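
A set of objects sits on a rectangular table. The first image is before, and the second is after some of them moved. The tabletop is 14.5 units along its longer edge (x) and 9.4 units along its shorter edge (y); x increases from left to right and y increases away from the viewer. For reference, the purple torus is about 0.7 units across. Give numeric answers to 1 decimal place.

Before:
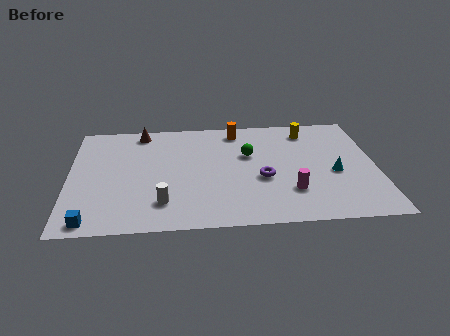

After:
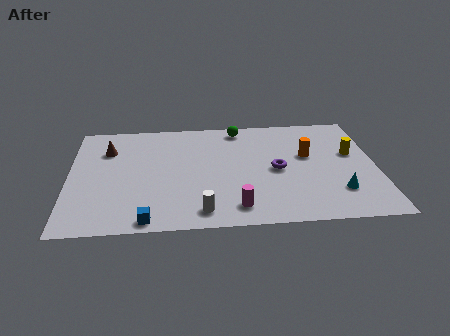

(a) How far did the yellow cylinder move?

3.0

The yellow cylinder was near (11.4, 7.8) before and (13.4, 5.6) after, so it travelled √(2.0² + 2.2²) ≈ 3.0 units.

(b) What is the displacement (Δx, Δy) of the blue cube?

(2.6, -0.1)

The blue cube started near (1.1, 0.9) and ended near (3.7, 0.8).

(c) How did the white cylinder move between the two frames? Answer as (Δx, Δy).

(1.8, -0.8)

The white cylinder started near (4.4, 2.1) and ended near (6.2, 1.3).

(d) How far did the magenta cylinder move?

2.8

The magenta cylinder moved from about (10.4, 2.6) to (7.8, 1.5), a distance of √(2.6² + 1.1²) ≈ 2.8.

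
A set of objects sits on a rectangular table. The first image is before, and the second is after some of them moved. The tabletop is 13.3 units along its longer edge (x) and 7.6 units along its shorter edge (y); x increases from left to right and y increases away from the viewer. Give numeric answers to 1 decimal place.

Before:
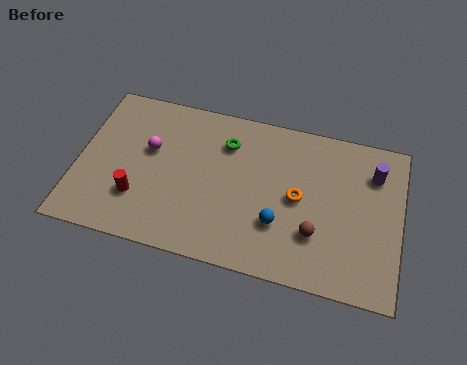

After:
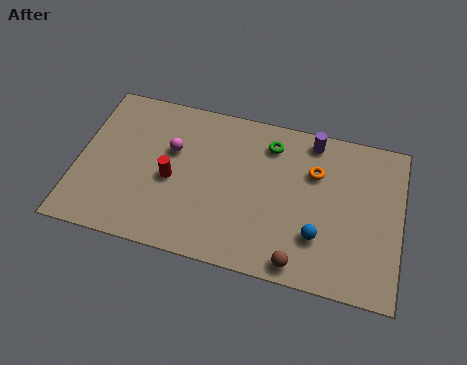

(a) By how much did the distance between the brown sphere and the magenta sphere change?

-0.6

The distance was about 7.4 in the first image and 6.8 in the second, so they moved 0.6 units closer together.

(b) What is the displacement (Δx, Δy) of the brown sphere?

(-0.6, -1.5)

From the two frames, the brown sphere sits at roughly (9.9, 2.3) before and (9.3, 0.8) after.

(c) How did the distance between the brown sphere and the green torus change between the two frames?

+0.3

The distance was about 5.2 in the first image and 5.5 in the second, so they moved 0.3 units further apart.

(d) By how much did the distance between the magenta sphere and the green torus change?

+0.9

They were about 3.3 units apart before and 4.2 after — 0.9 units further apart.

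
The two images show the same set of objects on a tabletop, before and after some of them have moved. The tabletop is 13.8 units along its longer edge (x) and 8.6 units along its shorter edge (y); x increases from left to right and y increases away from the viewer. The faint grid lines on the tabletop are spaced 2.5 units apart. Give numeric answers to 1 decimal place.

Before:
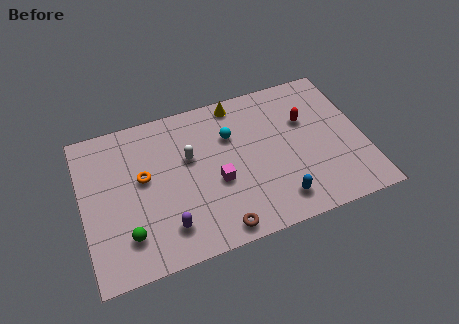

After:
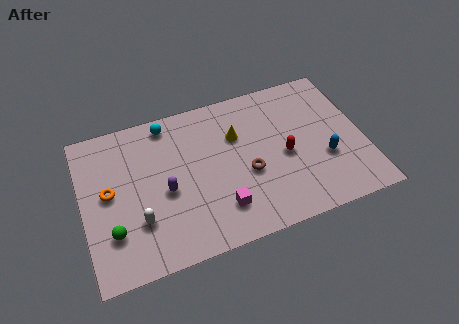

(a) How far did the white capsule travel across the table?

3.8

From (5.3, 5.3) to (2.6, 2.6), the white capsule covered √(2.7² + 2.7²) ≈ 3.8 units.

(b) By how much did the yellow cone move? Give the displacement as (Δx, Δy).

(-0.2, -1.9)

From the two frames, the yellow cone sits at roughly (7.9, 7.7) before and (7.7, 5.8) after.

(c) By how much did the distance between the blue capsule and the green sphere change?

+3.2

They were about 7.3 units apart before and 10.5 after — 3.2 units further apart.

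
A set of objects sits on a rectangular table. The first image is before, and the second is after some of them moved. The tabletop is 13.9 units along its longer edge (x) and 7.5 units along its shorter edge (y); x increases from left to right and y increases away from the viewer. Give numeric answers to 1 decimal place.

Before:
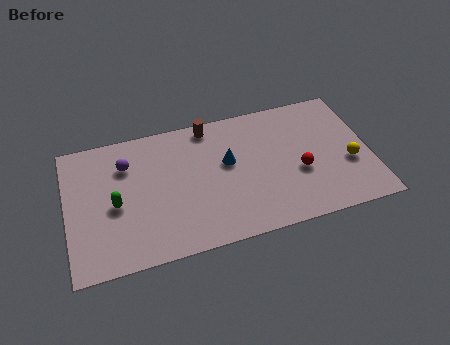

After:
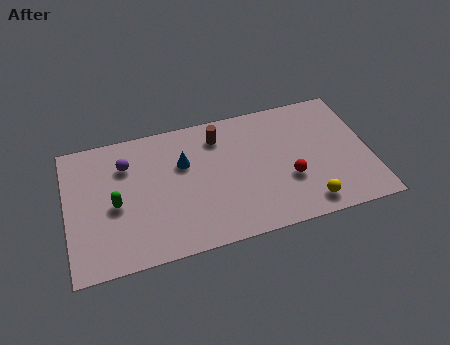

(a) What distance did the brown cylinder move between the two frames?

0.8

The brown cylinder moved from about (6.7, 6.7) to (7.1, 6.0), a distance of √(0.4² + 0.7²) ≈ 0.8.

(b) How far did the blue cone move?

2.1

From (7.4, 4.4) to (5.4, 4.9), the blue cone covered √(2.0² + 0.5²) ≈ 2.1 units.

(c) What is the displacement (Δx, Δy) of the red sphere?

(-0.5, -0.3)

The red sphere was at about (10.6, 3.0) and moved to about (10.1, 2.7).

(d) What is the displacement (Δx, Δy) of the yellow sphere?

(-2.1, -1.8)

The yellow sphere started near (12.9, 2.9) and ended near (10.8, 1.1).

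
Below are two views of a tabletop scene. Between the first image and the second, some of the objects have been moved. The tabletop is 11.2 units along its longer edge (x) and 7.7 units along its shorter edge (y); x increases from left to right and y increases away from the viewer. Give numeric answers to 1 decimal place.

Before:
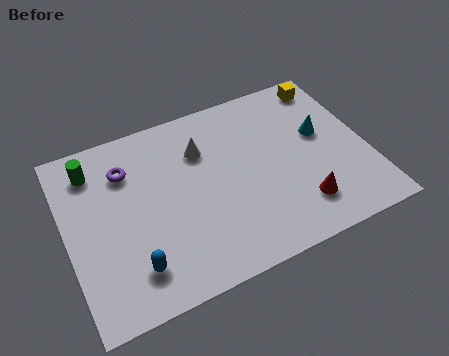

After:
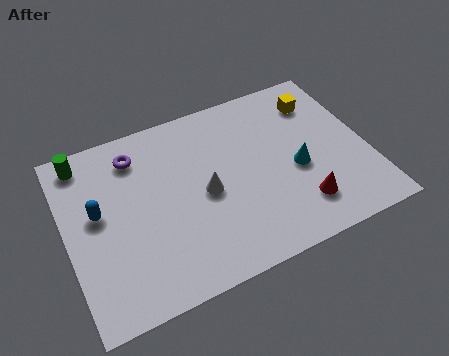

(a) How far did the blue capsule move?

2.9

The blue capsule moved from about (2.2, 1.6) to (1.2, 4.3), a distance of √(1.0² + 2.7²) ≈ 2.9.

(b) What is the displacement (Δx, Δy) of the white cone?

(-0.1, -1.9)

The white cone was at about (5.2, 5.5) and moved to about (5.1, 3.6).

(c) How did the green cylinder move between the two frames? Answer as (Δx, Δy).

(-0.3, 0.5)

The green cylinder was at about (1.2, 6.2) and moved to about (0.9, 6.7).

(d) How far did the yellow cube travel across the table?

0.9

The yellow cube was near (10.2, 6.7) before and (9.7, 6.0) after, so it travelled √(0.5² + 0.7²) ≈ 0.9 units.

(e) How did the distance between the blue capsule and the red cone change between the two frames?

+1.5

Before: roughly 6.2 units apart; after: 7.7. That's 1.5 units further apart.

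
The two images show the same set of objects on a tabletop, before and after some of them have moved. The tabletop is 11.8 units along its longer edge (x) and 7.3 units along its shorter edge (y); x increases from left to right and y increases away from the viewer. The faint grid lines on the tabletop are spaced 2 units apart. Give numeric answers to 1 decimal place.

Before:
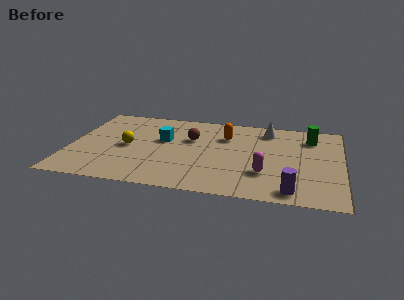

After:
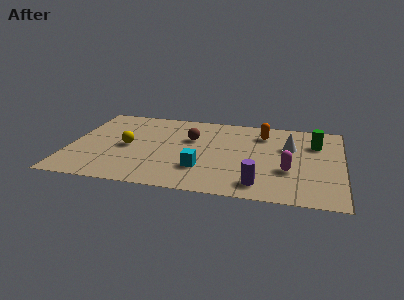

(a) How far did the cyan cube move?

2.9

From (4.0, 4.4) to (5.8, 2.1), the cyan cube covered √(1.8² + 2.3²) ≈ 2.9 units.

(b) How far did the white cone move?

1.7

The white cone was near (8.5, 6.1) before and (9.5, 4.7) after, so it travelled √(1.0² + 1.4²) ≈ 1.7 units.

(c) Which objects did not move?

the brown sphere and the yellow sphere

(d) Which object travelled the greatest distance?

the cyan cube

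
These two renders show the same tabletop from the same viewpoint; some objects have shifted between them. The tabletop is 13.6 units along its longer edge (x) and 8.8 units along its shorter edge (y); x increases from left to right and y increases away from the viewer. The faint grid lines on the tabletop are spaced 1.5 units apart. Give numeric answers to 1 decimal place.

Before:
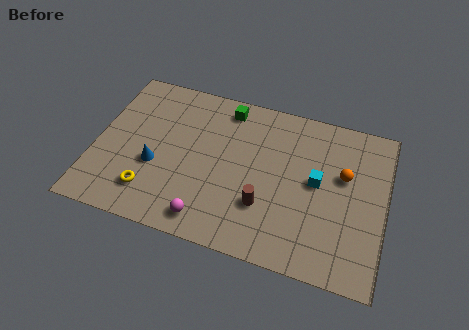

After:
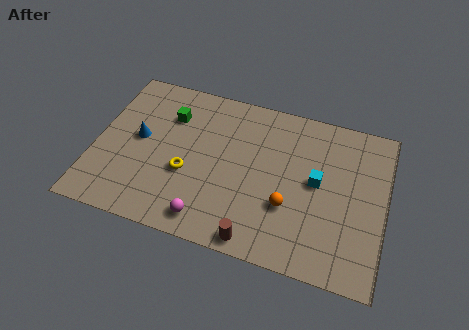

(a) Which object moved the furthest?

the orange sphere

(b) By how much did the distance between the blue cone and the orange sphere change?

-1.5

Before: roughly 8.9 units apart; after: 7.4. That's 1.5 units closer together.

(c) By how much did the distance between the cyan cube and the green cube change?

+1.9

Before: roughly 5.4 units apart; after: 7.3. That's 1.9 units further apart.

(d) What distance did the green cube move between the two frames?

2.9

The green cube was near (5.9, 7.6) before and (3.3, 6.4) after, so it travelled √(2.6² + 1.2²) ≈ 2.9 units.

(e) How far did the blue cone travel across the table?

1.6

The blue cone moved from about (2.9, 3.4) to (2.0, 4.7), a distance of √(0.9² + 1.3²) ≈ 1.6.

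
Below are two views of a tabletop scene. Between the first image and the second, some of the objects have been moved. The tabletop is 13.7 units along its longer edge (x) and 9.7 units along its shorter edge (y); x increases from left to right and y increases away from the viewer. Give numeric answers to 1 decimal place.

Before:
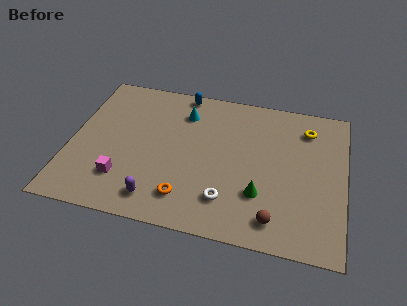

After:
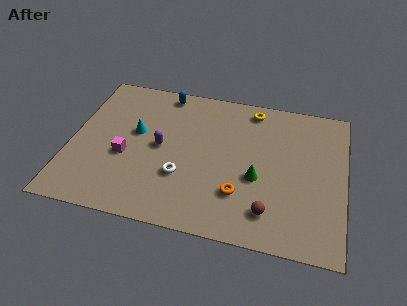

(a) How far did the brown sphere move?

0.5

From (10.4, 1.5) to (10.1, 1.9), the brown sphere covered √(0.3² + 0.4²) ≈ 0.5 units.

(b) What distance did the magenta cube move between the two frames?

1.5

The magenta cube moved from about (2.8, 2.4) to (2.8, 3.9), a distance of √(0.0² + 1.5²) ≈ 1.5.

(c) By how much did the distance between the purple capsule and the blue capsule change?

-3.6

The distance was about 7.4 in the first image and 3.8 in the second, so they moved 3.6 units closer together.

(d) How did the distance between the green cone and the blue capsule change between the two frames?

-0.5

Before: roughly 7.4 units apart; after: 6.9. That's 0.5 units closer together.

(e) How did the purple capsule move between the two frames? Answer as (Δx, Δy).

(-0.1, 3.4)

The purple capsule was at about (4.6, 1.5) and moved to about (4.5, 4.9).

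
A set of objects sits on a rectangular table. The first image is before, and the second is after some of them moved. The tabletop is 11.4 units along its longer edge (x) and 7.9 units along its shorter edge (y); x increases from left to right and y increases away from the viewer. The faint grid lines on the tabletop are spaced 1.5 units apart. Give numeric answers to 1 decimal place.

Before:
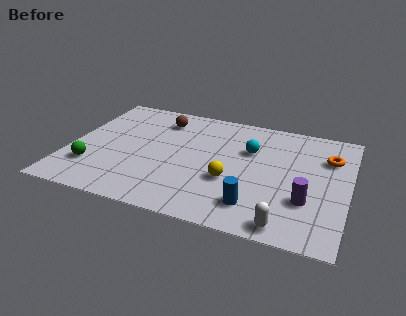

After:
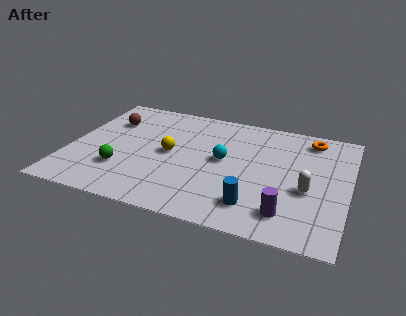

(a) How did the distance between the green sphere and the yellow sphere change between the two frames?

-3.2

The distance was about 5.7 in the first image and 2.5 in the second, so they moved 3.2 units closer together.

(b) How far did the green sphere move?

1.2

The green sphere was near (1.1, 2.1) before and (2.3, 2.3) after, so it travelled √(1.2² + 0.2²) ≈ 1.2 units.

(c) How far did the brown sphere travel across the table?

2.2

The brown sphere was near (3.5, 6.3) before and (1.4, 5.6) after, so it travelled √(2.1² + 0.7²) ≈ 2.2 units.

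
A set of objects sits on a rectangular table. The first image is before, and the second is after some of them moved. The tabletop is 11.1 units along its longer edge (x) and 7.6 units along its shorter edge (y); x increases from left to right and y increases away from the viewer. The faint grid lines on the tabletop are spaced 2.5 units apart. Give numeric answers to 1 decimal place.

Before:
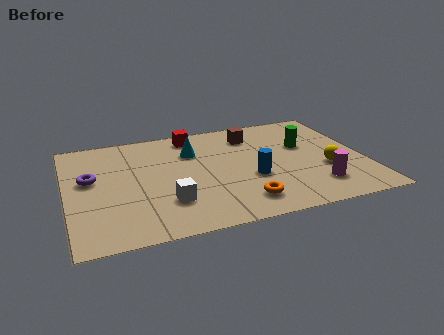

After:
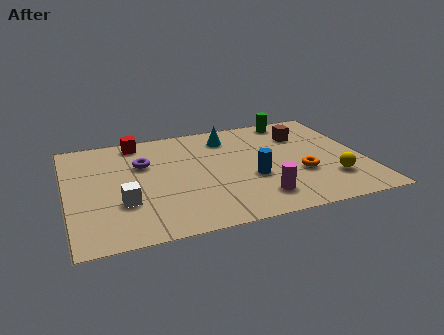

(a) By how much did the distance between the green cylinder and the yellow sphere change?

+2.9

They were about 2.0 units apart before and 4.9 after — 2.9 units further apart.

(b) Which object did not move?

the blue cylinder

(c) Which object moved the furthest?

the orange torus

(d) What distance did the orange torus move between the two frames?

2.6

The orange torus moved from about (6.3, 1.4) to (8.6, 2.7), a distance of √(2.3² + 1.3²) ≈ 2.6.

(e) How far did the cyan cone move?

1.6

From (4.8, 5.4) to (6.2, 6.1), the cyan cone covered √(1.4² + 0.7²) ≈ 1.6 units.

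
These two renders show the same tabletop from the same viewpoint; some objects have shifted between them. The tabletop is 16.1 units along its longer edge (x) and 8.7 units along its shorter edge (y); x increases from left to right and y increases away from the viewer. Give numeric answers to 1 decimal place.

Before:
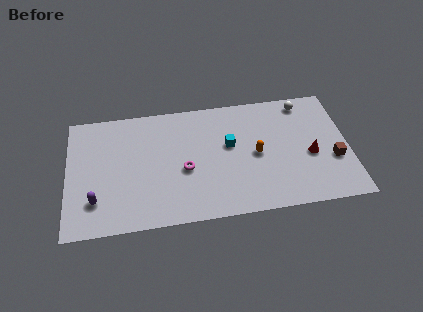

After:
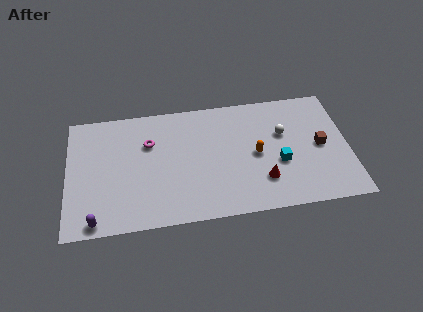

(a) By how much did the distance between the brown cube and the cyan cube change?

-3.6

The distance was about 6.2 in the first image and 2.6 in the second, so they moved 3.6 units closer together.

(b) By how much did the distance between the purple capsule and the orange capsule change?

+0.4

They were about 9.4 units apart before and 9.8 after — 0.4 units further apart.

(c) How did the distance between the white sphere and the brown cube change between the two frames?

-2.2

Before: roughly 4.6 units apart; after: 2.4. That's 2.2 units closer together.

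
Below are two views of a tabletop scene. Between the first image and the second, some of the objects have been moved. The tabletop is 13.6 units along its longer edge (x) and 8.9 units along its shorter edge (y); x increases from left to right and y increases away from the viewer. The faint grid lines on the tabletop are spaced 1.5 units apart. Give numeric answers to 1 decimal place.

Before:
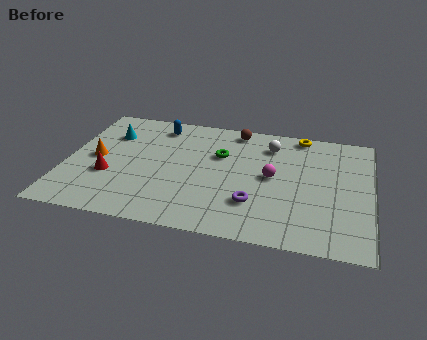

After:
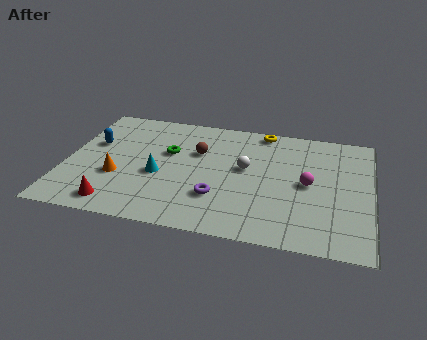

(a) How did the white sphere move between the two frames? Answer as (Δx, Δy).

(-1.0, -2.0)

From the two frames, the white sphere sits at roughly (9.0, 7.0) before and (8.0, 5.0) after.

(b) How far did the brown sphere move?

2.6

The brown sphere moved from about (7.4, 7.9) to (5.8, 5.8), a distance of √(1.6² + 2.1²) ≈ 2.6.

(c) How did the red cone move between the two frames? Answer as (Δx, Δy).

(0.5, -2.0)

From the two frames, the red cone sits at roughly (2.0, 3.2) before and (2.5, 1.2) after.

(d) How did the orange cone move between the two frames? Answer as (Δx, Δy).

(1.1, -1.2)

The orange cone started near (1.3, 4.4) and ended near (2.4, 3.2).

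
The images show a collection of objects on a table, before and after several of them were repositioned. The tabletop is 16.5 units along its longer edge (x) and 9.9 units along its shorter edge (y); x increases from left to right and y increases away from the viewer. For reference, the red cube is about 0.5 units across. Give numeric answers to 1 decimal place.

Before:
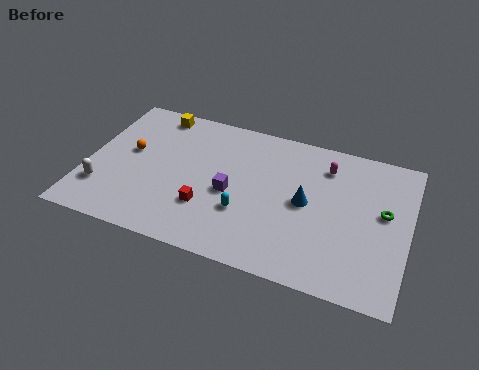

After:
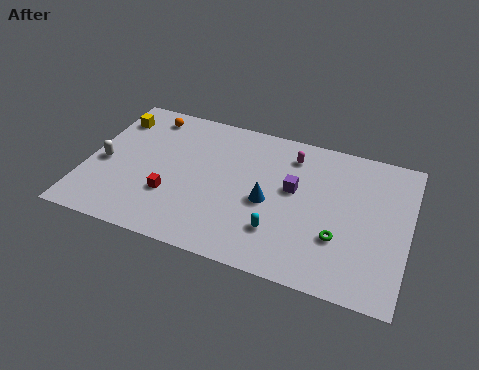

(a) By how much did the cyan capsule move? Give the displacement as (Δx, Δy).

(1.8, -0.7)

From the two frames, the cyan capsule sits at roughly (8.3, 3.3) before and (10.1, 2.6) after.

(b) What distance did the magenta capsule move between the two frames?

1.8

The magenta capsule was near (12.1, 7.8) before and (10.3, 8.0) after, so it travelled √(1.8² + 0.2²) ≈ 1.8 units.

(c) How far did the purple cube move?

3.4

The purple cube moved from about (7.5, 4.4) to (10.6, 5.7), a distance of √(3.1² + 1.3²) ≈ 3.4.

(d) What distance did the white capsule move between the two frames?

1.8

From (1.0, 2.6) to (0.9, 4.4), the white capsule covered √(0.1² + 1.8²) ≈ 1.8 units.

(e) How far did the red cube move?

1.9

From (6.4, 3.0) to (4.5, 3.2), the red cube covered √(1.9² + 0.2²) ≈ 1.9 units.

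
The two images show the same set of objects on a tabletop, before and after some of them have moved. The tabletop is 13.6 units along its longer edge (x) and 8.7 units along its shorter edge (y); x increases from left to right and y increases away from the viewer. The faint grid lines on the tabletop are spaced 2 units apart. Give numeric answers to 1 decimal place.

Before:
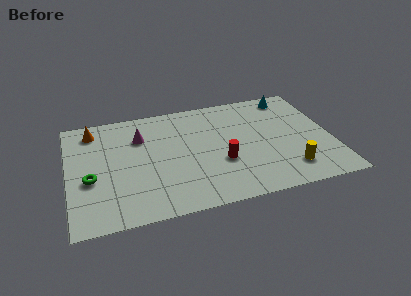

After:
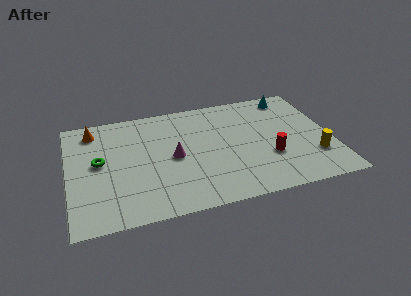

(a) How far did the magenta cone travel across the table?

2.6

From (3.8, 6.2) to (5.4, 4.2), the magenta cone covered √(1.6² + 2.0²) ≈ 2.6 units.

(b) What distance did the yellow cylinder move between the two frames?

1.6

The yellow cylinder was near (11.2, 1.8) before and (12.6, 2.5) after, so it travelled √(1.4² + 0.7²) ≈ 1.6 units.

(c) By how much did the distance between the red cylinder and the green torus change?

+2.2

The distance was about 6.7 in the first image and 8.9 in the second, so they moved 2.2 units further apart.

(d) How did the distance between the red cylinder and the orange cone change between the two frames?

+2.3

They were about 7.6 units apart before and 9.9 after — 2.3 units further apart.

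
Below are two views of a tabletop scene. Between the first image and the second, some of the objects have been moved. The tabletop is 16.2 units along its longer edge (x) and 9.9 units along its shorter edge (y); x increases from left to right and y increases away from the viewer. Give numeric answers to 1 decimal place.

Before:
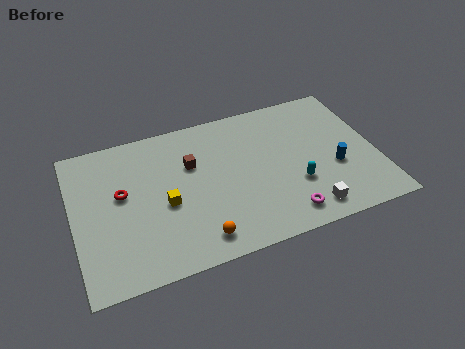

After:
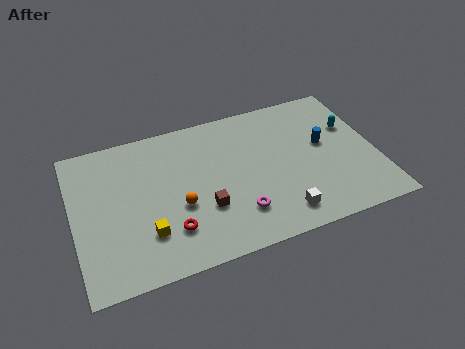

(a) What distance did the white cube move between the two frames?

1.4

The white cube moved from about (12.1, 1.4) to (10.7, 1.6), a distance of √(1.4² + 0.2²) ≈ 1.4.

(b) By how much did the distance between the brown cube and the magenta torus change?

-4.8

Before: roughly 6.7 units apart; after: 1.9. That's 4.8 units closer together.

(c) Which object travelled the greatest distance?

the cyan capsule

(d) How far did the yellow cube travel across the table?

1.9

From (4.8, 4.3) to (3.7, 2.7), the yellow cube covered √(1.1² + 1.6²) ≈ 1.9 units.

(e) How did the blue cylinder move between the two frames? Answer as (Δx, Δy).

(-0.4, 1.8)

From the two frames, the blue cylinder sits at roughly (13.9, 3.8) before and (13.5, 5.6) after.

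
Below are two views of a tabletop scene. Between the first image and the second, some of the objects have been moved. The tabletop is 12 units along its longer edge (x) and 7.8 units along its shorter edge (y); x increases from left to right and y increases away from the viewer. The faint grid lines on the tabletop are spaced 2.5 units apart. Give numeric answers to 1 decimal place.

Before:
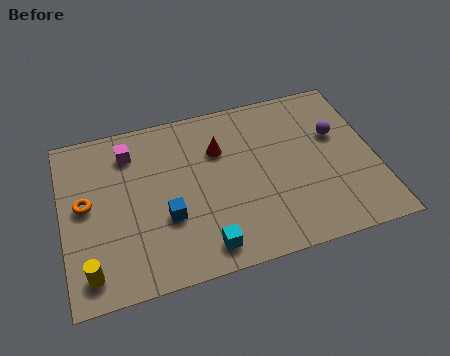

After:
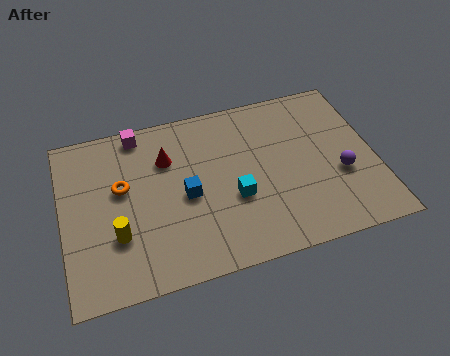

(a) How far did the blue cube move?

1.1

From (3.9, 2.8) to (4.7, 3.6), the blue cube covered √(0.8² + 0.8²) ≈ 1.1 units.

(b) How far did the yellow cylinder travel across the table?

1.7

From (0.9, 1.2) to (2.0, 2.5), the yellow cylinder covered √(1.1² + 1.3²) ≈ 1.7 units.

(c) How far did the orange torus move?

1.5

From (0.9, 4.2) to (2.3, 4.6), the orange torus covered √(1.4² + 0.4²) ≈ 1.5 units.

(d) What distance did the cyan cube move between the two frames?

2.3

The cyan cube moved from about (5.2, 1.1) to (6.5, 3.0), a distance of √(1.3² + 1.9²) ≈ 2.3.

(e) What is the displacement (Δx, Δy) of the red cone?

(-2.0, 0.1)

The red cone was at about (6.1, 5.4) and moved to about (4.1, 5.5).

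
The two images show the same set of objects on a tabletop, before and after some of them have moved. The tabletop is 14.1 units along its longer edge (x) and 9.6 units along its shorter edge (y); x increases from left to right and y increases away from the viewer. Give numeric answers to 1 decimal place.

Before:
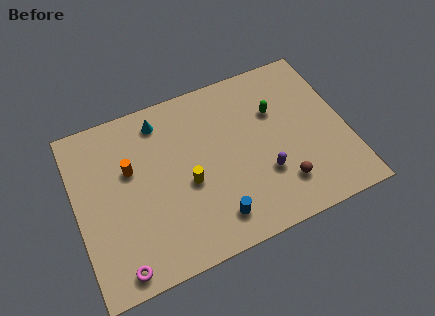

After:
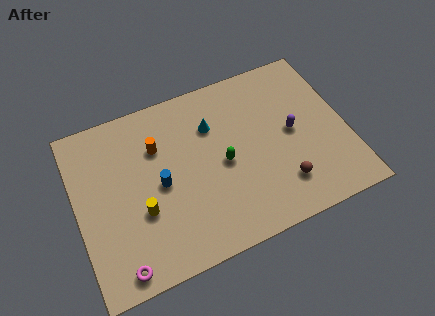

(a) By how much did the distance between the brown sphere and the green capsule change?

-0.6

The distance was about 4.2 in the first image and 3.6 in the second, so they moved 0.6 units closer together.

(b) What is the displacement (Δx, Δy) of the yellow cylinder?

(-2.5, -0.6)

The yellow cylinder started near (5.7, 4.1) and ended near (3.2, 3.5).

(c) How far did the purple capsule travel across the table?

2.5

The purple capsule moved from about (9.6, 3.1) to (11.3, 4.9), a distance of √(1.7² + 1.8²) ≈ 2.5.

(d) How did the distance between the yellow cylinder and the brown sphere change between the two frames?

+2.2

Before: roughly 5.1 units apart; after: 7.3. That's 2.2 units further apart.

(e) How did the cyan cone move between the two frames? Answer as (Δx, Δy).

(2.6, -1.3)

The cyan cone started near (4.7, 8.1) and ended near (7.3, 6.8).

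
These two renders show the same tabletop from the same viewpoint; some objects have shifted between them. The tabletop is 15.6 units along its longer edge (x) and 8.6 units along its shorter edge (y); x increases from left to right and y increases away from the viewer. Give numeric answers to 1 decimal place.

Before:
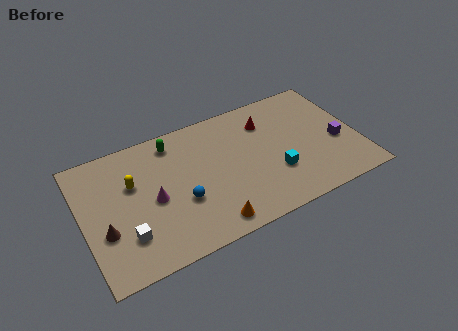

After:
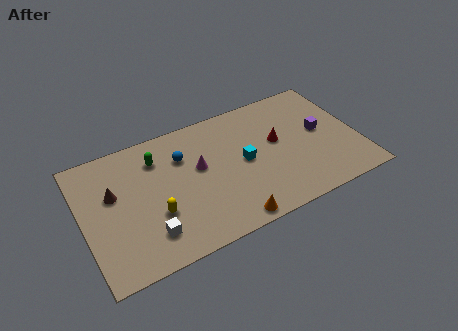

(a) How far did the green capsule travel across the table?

1.2

The green capsule moved from about (5.4, 7.3) to (4.4, 6.6), a distance of √(1.0² + 0.7²) ≈ 1.2.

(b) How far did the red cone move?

1.6

The red cone was near (10.7, 6.5) before and (11.1, 4.9) after, so it travelled √(0.4² + 1.6²) ≈ 1.6 units.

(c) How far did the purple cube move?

1.4

From (14.4, 3.5) to (13.6, 4.6), the purple cube covered √(0.8² + 1.1²) ≈ 1.4 units.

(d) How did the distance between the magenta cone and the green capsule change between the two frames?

-0.9

The distance was about 3.6 in the first image and 2.7 in the second, so they moved 0.9 units closer together.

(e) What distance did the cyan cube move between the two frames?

2.2

The cyan cube moved from about (10.7, 2.8) to (9.1, 4.3), a distance of √(1.6² + 1.5²) ≈ 2.2.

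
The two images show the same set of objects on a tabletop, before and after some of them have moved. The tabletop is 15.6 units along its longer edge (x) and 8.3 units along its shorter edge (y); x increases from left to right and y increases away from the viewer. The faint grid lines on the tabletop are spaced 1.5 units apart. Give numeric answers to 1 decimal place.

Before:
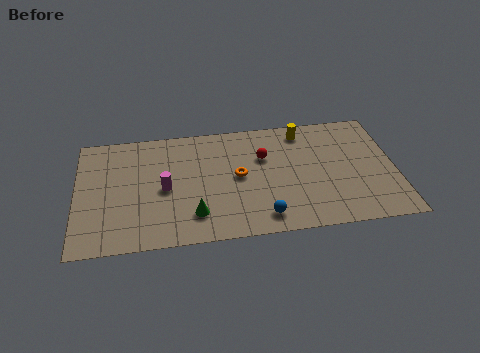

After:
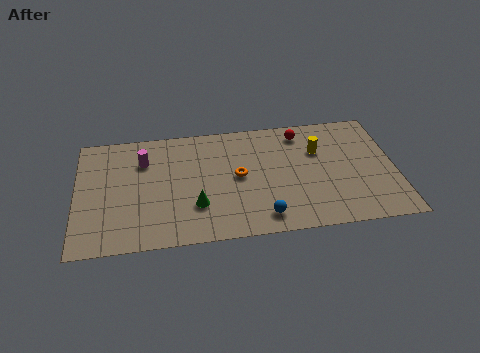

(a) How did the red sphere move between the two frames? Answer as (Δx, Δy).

(1.9, 1.5)

From the two frames, the red sphere sits at roughly (9.2, 5.5) before and (11.1, 7.0) after.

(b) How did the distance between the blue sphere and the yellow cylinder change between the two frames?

-1.0

They were about 6.2 units apart before and 5.2 after — 1.0 units closer together.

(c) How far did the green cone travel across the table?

0.6

The green cone was near (5.7, 1.9) before and (5.8, 2.5) after, so it travelled √(0.1² + 0.6²) ≈ 0.6 units.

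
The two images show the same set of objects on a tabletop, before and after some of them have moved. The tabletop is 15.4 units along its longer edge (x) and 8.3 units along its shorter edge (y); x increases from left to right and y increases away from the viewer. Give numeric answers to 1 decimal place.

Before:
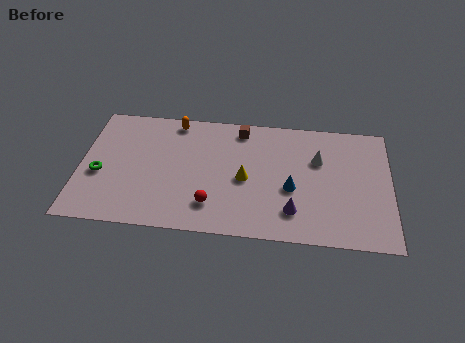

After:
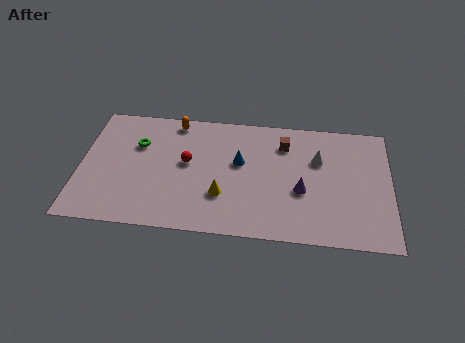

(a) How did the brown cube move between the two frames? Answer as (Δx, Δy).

(2.2, -0.8)

From the two frames, the brown cube sits at roughly (7.9, 7.2) before and (10.1, 6.4) after.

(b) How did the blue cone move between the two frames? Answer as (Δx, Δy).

(-2.6, 1.5)

The blue cone was at about (10.5, 3.4) and moved to about (7.9, 4.9).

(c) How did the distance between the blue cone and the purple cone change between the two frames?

+2.0

They were about 1.5 units apart before and 3.5 after — 2.0 units further apart.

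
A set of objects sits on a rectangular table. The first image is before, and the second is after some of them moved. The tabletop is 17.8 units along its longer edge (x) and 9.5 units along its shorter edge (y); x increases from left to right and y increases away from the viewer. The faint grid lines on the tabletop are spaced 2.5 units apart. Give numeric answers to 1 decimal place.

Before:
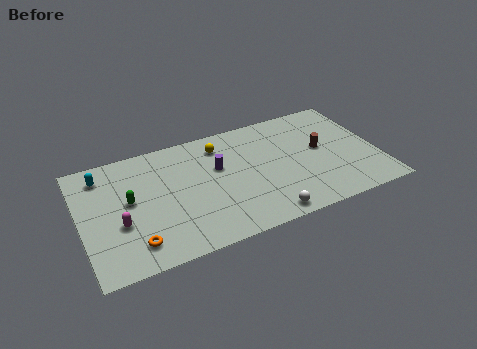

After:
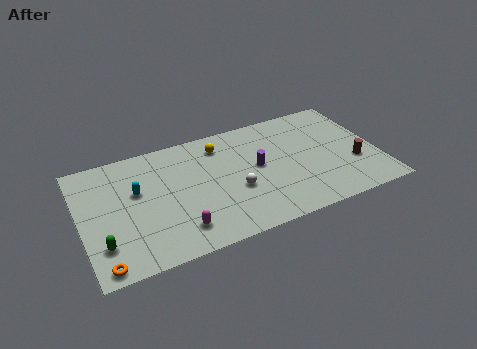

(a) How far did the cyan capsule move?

2.8

The cyan capsule moved from about (1.5, 7.8) to (3.4, 5.8), a distance of √(1.9² + 2.0²) ≈ 2.8.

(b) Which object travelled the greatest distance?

the magenta capsule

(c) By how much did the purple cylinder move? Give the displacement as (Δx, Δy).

(2.3, -0.8)

The purple cylinder started near (8.3, 5.9) and ended near (10.6, 5.1).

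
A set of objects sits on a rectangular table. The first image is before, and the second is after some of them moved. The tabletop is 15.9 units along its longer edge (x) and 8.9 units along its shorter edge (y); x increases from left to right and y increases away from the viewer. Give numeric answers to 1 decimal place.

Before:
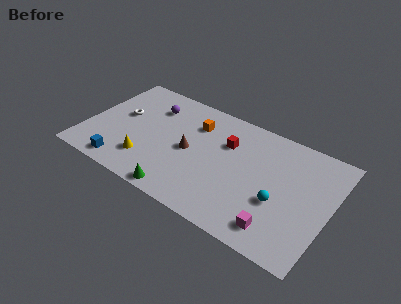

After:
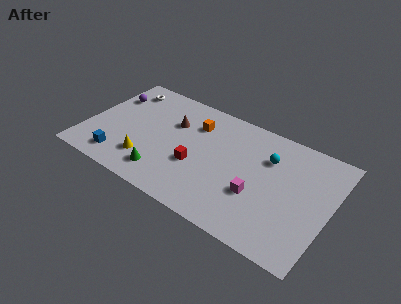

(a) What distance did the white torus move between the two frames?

2.3

From (2.1, 5.1) to (1.8, 7.4), the white torus covered √(0.3² + 2.3²) ≈ 2.3 units.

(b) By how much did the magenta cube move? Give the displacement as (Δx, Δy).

(-1.6, 1.7)

The magenta cube was at about (13.0, 1.5) and moved to about (11.4, 3.2).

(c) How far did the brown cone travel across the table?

2.2

The brown cone was near (6.8, 4.3) before and (5.4, 6.0) after, so it travelled √(1.4² + 1.7²) ≈ 2.2 units.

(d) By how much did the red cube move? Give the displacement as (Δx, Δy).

(-1.6, -2.7)

From the two frames, the red cube sits at roughly (9.0, 6.1) before and (7.4, 3.4) after.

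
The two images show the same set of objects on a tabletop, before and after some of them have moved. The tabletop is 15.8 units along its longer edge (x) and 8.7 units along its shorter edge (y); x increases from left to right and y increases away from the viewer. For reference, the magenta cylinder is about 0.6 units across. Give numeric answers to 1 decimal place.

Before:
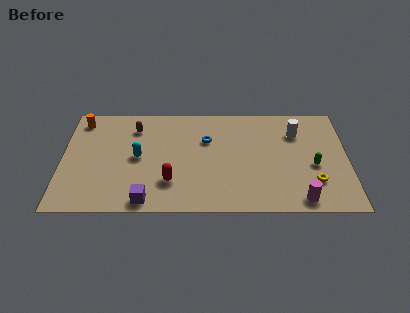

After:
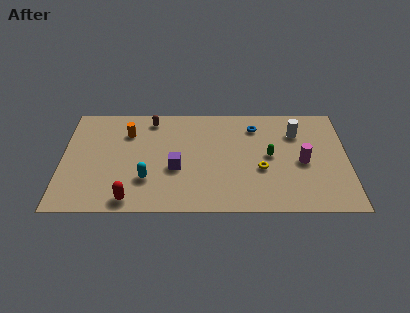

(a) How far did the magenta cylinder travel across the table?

3.0

The magenta cylinder was near (13.1, 1.0) before and (13.3, 4.0) after, so it travelled √(0.2² + 3.0²) ≈ 3.0 units.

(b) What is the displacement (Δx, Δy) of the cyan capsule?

(0.5, -1.8)

From the two frames, the cyan capsule sits at roughly (4.2, 4.4) before and (4.7, 2.6) after.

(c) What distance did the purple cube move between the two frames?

3.1

From (4.7, 0.9) to (6.3, 3.5), the purple cube covered √(1.6² + 2.6²) ≈ 3.1 units.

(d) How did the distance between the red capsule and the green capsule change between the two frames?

+0.5

The distance was about 8.0 in the first image and 8.5 in the second, so they moved 0.5 units further apart.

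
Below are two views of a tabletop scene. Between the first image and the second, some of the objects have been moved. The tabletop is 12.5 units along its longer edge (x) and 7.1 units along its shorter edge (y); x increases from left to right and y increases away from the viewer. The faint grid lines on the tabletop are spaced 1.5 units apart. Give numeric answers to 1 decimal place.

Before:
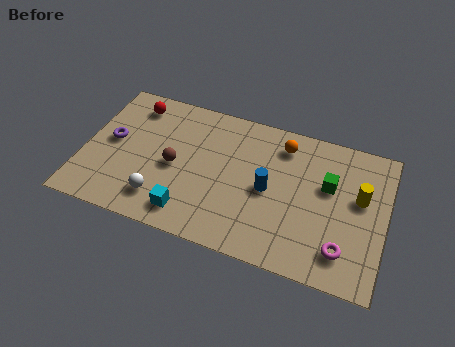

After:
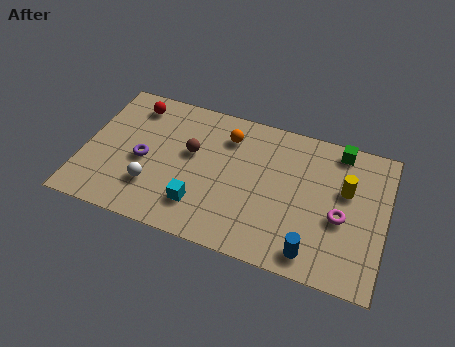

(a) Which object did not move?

the red sphere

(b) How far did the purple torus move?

1.5

The purple torus was near (1.1, 3.8) before and (2.5, 3.2) after, so it travelled √(1.4² + 0.6²) ≈ 1.5 units.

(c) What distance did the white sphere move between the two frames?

0.6

From (3.4, 1.5) to (3.0, 2.0), the white sphere covered √(0.4² + 0.5²) ≈ 0.6 units.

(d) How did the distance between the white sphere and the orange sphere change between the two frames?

-1.9

Before: roughly 6.4 units apart; after: 4.5. That's 1.9 units closer together.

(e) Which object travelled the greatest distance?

the blue cylinder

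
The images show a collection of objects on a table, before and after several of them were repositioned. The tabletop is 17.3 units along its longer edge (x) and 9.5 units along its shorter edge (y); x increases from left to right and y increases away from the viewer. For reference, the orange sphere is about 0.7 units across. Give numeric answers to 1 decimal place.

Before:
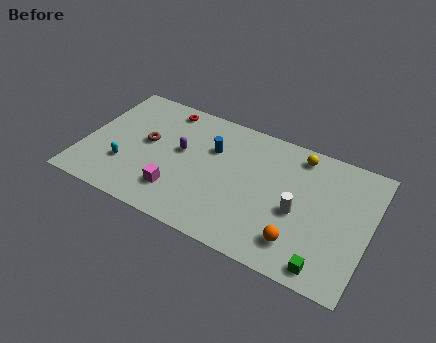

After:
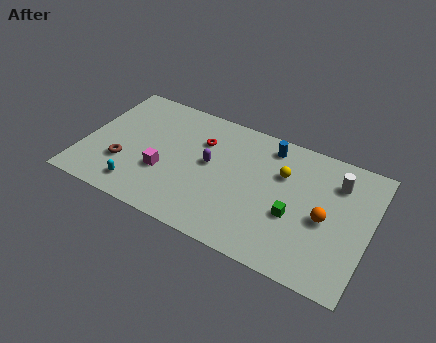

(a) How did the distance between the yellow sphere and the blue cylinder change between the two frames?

-3.4

They were about 5.4 units apart before and 2.0 after — 3.4 units closer together.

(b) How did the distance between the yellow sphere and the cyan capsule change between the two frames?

-1.8

Before: roughly 11.3 units apart; after: 9.5. That's 1.8 units closer together.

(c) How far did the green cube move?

3.4

The green cube was near (15.1, 1.1) before and (12.9, 3.7) after, so it travelled √(2.2² + 2.6²) ≈ 3.4 units.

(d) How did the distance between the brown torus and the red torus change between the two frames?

+2.5

The distance was about 3.2 in the first image and 5.7 in the second, so they moved 2.5 units further apart.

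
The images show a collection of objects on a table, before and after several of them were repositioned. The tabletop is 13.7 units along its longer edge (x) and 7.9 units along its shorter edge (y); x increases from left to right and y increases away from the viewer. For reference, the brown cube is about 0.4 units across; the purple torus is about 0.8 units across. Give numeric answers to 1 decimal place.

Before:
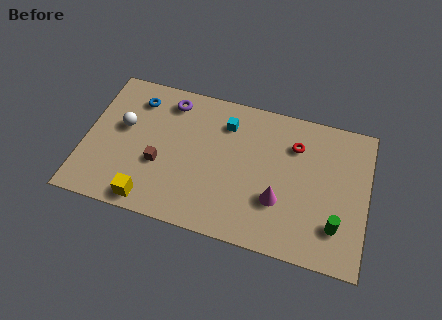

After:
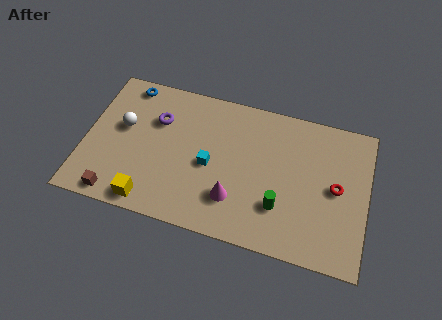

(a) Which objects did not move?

the yellow cube and the white sphere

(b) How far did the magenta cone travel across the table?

2.2

From (9.5, 2.6) to (7.4, 2.1), the magenta cone covered √(2.1² + 0.5²) ≈ 2.2 units.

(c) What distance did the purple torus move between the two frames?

1.3

The purple torus was near (3.9, 6.6) before and (3.4, 5.4) after, so it travelled √(0.5² + 1.2²) ≈ 1.3 units.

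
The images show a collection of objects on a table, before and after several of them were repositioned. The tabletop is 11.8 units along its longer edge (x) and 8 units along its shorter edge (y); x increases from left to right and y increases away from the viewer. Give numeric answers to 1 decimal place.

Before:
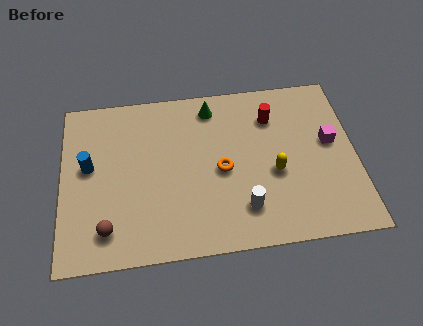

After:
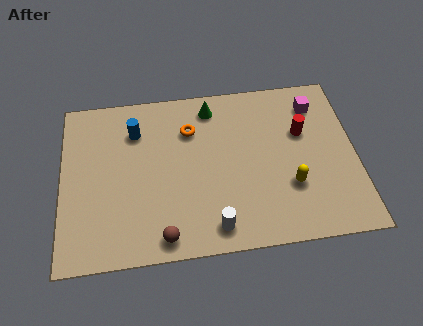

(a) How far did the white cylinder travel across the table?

1.4

The white cylinder was near (7.2, 1.8) before and (6.0, 1.1) after, so it travelled √(1.2² + 0.7²) ≈ 1.4 units.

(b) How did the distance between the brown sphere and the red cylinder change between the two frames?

-1.0

They were about 8.1 units apart before and 7.1 after — 1.0 units closer together.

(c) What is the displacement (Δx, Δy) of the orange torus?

(-1.2, 2.1)

The orange torus was at about (6.4, 3.7) and moved to about (5.2, 5.8).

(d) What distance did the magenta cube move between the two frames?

2.0

The magenta cube was near (10.8, 4.5) before and (10.3, 6.4) after, so it travelled √(0.5² + 1.9²) ≈ 2.0 units.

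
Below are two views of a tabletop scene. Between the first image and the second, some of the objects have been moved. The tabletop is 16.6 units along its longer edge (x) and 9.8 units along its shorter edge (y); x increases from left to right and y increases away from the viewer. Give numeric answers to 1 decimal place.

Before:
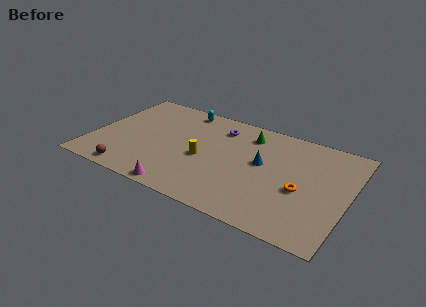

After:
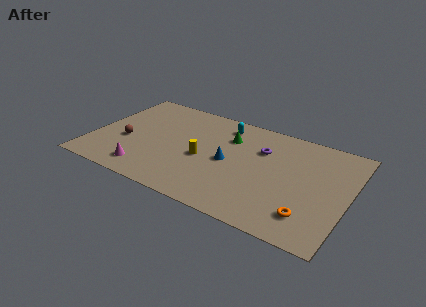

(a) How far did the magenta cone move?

2.6

The magenta cone was near (6.4, 0.8) before and (3.9, 1.6) after, so it travelled √(2.5² + 0.8²) ≈ 2.6 units.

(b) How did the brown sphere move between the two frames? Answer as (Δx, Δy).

(-0.8, 2.9)

From the two frames, the brown sphere sits at roughly (3.0, 1.0) before and (2.2, 3.9) after.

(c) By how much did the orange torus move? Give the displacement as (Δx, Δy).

(0.7, -2.0)

The orange torus was at about (13.7, 4.1) and moved to about (14.4, 2.1).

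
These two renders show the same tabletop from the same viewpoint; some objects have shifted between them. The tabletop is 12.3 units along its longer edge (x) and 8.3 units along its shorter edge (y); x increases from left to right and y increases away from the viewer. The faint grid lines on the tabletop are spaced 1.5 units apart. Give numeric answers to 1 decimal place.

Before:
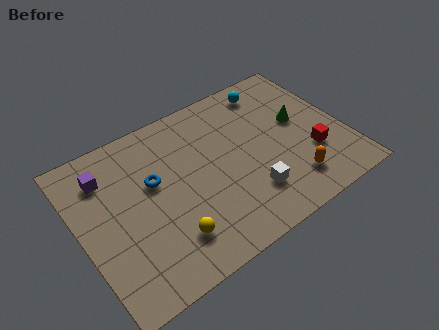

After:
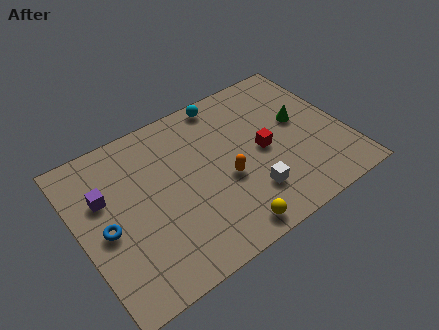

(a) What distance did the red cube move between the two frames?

2.5

The red cube was near (10.6, 2.7) before and (8.5, 4.0) after, so it travelled √(2.1² + 1.3²) ≈ 2.5 units.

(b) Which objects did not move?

the green cone and the white cube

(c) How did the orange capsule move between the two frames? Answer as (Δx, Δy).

(-2.8, 1.7)

From the two frames, the orange capsule sits at roughly (9.4, 1.7) before and (6.6, 3.4) after.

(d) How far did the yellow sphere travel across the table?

2.7

The yellow sphere was near (3.7, 1.9) before and (6.2, 0.9) after, so it travelled √(2.5² + 1.0²) ≈ 2.7 units.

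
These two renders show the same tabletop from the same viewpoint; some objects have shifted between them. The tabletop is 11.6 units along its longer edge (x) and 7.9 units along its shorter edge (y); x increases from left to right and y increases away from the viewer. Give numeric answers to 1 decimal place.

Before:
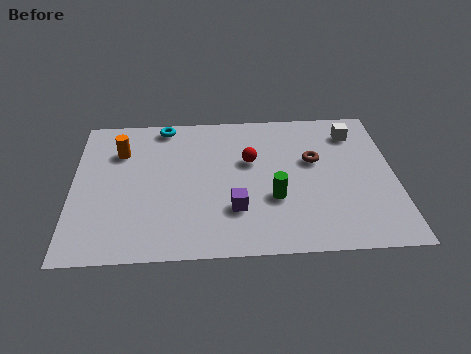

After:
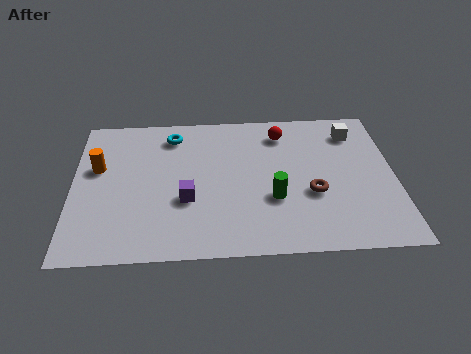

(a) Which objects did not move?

the white cube and the green cylinder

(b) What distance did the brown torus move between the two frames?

1.8

The brown torus moved from about (8.7, 4.8) to (8.6, 3.0), a distance of √(0.1² + 1.8²) ≈ 1.8.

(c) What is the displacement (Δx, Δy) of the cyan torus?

(0.3, -0.6)

The cyan torus was at about (3.3, 7.1) and moved to about (3.6, 6.5).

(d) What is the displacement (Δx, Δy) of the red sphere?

(1.2, 1.5)

The red sphere started near (6.4, 4.9) and ended near (7.6, 6.4).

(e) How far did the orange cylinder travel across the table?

1.2

The orange cylinder moved from about (1.7, 5.7) to (0.9, 4.8), a distance of √(0.8² + 0.9²) ≈ 1.2.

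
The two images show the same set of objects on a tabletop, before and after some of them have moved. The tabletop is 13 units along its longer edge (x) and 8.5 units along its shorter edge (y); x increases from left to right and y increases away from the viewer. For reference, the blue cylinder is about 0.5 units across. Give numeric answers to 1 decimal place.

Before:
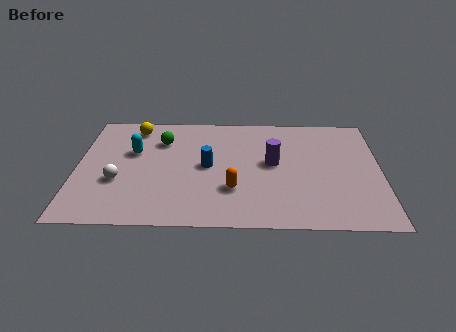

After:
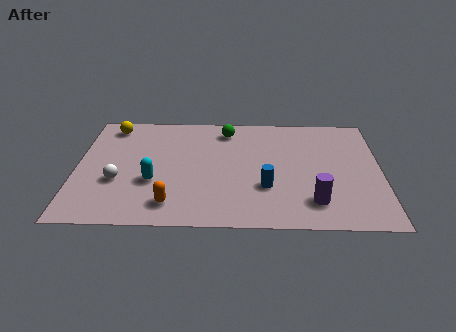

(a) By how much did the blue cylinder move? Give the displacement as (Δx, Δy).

(2.5, -1.5)

The blue cylinder was at about (5.6, 4.3) and moved to about (8.1, 2.8).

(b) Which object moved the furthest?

the purple cylinder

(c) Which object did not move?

the white sphere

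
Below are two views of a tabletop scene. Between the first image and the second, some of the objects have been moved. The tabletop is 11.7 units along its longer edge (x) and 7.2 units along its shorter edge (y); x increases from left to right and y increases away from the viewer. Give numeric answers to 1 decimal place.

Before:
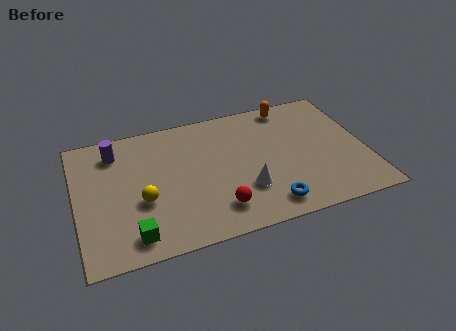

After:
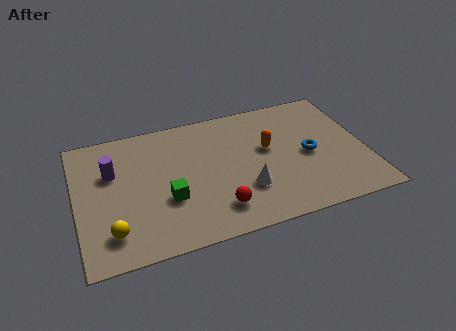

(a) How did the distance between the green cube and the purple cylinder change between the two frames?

-1.7

The distance was about 4.7 in the first image and 3.0 in the second, so they moved 1.7 units closer together.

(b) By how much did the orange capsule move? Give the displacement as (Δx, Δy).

(-1.1, -2.2)

The orange capsule started near (8.9, 6.4) and ended near (7.8, 4.2).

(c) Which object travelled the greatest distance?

the blue torus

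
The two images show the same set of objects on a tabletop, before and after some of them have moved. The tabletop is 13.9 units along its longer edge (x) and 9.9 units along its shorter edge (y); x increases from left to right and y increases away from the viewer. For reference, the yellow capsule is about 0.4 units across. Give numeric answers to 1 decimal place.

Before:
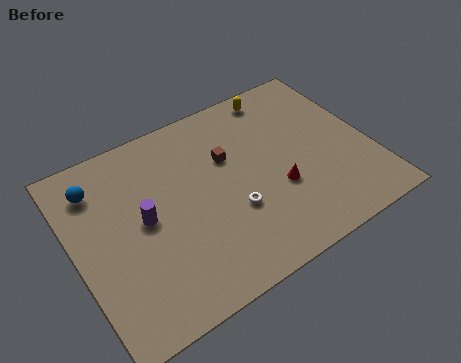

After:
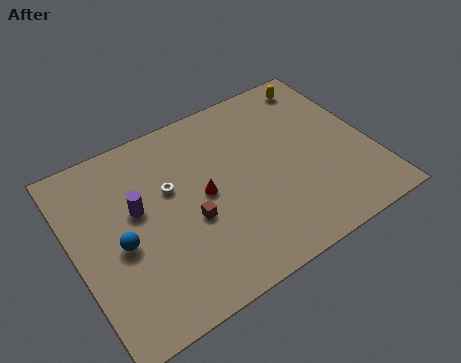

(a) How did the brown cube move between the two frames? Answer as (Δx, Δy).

(-2.2, -2.4)

From the two frames, the brown cube sits at roughly (7.4, 6.4) before and (5.2, 4.0) after.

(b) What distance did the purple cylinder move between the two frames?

0.7

The purple cylinder moved from about (3.2, 5.1) to (3.0, 5.8), a distance of √(0.2² + 0.7²) ≈ 0.7.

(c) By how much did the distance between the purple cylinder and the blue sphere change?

-1.5

They were about 3.2 units apart before and 1.7 after — 1.5 units closer together.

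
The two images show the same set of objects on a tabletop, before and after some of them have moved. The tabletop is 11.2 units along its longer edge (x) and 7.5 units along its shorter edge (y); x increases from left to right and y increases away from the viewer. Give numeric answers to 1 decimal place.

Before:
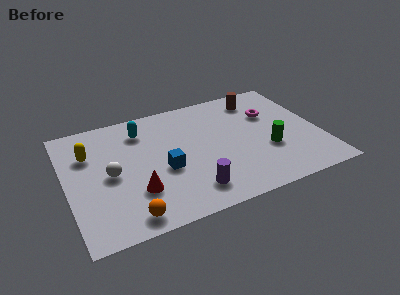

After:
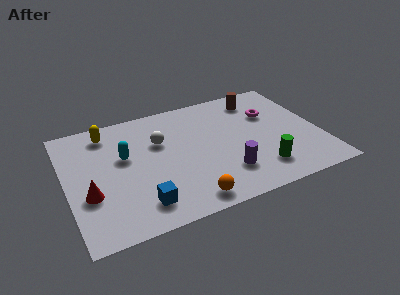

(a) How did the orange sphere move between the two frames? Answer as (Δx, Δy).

(2.6, 0.0)

The orange sphere started near (2.4, 0.9) and ended near (5.0, 0.9).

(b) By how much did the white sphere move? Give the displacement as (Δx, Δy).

(2.3, 1.3)

From the two frames, the white sphere sits at roughly (1.9, 3.6) before and (4.2, 4.9) after.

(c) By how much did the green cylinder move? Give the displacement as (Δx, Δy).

(-0.5, -1.1)

The green cylinder was at about (8.8, 2.7) and moved to about (8.3, 1.6).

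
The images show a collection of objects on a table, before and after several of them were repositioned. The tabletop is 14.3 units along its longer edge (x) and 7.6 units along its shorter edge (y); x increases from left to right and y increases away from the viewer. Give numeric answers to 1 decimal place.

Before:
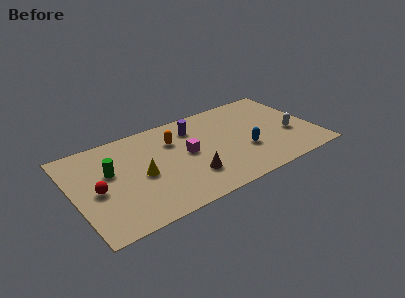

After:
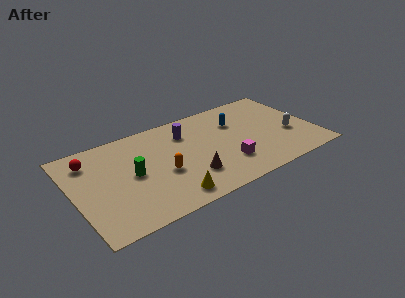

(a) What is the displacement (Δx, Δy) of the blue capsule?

(-0.1, 2.6)

From the two frames, the blue capsule sits at roughly (10.0, 2.7) before and (9.9, 5.3) after.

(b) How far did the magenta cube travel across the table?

2.8

The magenta cube moved from about (6.7, 4.0) to (8.8, 2.1), a distance of √(2.1² + 1.9²) ≈ 2.8.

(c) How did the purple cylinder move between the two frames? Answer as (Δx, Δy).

(-0.5, -0.2)

From the two frames, the purple cylinder sits at roughly (7.4, 5.9) before and (6.9, 5.7) after.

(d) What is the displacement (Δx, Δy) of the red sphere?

(-0.1, 2.5)

From the two frames, the red sphere sits at roughly (1.3, 3.5) before and (1.2, 6.0) after.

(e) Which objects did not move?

the brown cone and the white capsule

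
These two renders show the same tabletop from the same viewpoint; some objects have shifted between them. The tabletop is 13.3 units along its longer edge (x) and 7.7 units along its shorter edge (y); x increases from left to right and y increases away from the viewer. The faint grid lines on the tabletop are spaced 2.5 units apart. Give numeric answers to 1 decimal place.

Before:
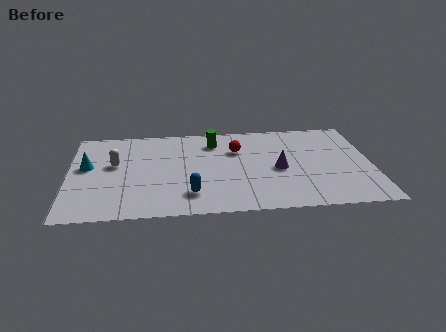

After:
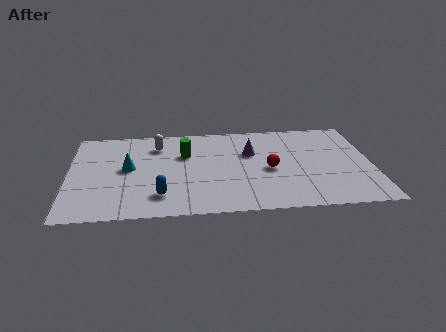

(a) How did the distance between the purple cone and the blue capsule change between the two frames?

+0.9

They were about 4.3 units apart before and 5.2 after — 0.9 units further apart.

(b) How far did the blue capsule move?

1.3

From (5.3, 1.7) to (4.0, 1.7), the blue capsule covered √(1.3² + 0.0²) ≈ 1.3 units.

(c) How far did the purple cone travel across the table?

1.9

From (9.2, 3.5) to (8.0, 5.0), the purple cone covered √(1.2² + 1.5²) ≈ 1.9 units.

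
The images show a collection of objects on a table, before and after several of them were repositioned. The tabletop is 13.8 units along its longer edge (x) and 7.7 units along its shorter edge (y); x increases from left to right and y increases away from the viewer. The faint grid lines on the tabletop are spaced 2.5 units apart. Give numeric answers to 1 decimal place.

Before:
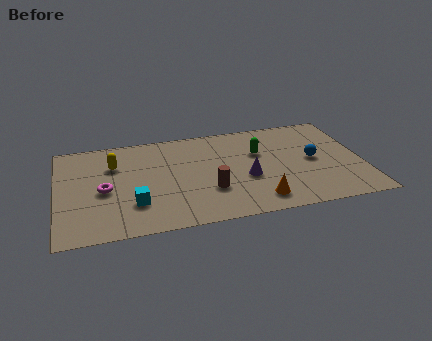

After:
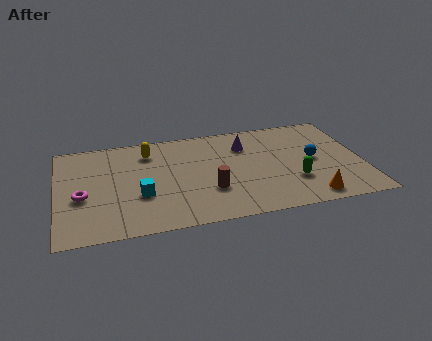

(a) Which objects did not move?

the blue sphere and the brown cylinder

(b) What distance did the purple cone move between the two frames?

2.6

The purple cone moved from about (8.5, 3.1) to (8.6, 5.7), a distance of √(0.1² + 2.6²) ≈ 2.6.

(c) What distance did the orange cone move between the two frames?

2.3

The orange cone was near (8.9, 1.3) before and (11.2, 1.0) after, so it travelled √(2.3² + 0.3²) ≈ 2.3 units.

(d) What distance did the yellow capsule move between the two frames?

1.7

From (2.6, 5.4) to (4.2, 6.1), the yellow capsule covered √(1.6² + 0.7²) ≈ 1.7 units.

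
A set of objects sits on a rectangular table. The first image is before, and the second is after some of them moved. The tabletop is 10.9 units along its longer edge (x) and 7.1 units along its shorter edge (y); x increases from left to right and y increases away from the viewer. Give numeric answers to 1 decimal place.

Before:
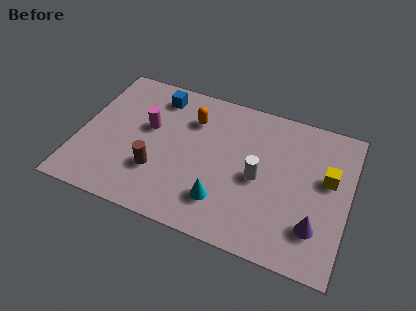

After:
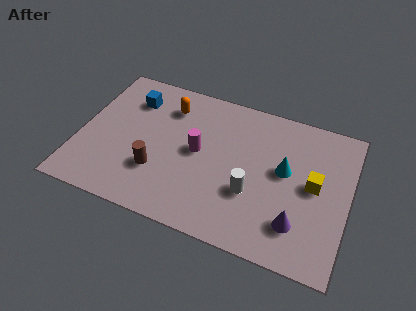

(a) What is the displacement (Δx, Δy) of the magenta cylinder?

(2.1, -0.5)

The magenta cylinder was at about (2.7, 4.2) and moved to about (4.8, 3.7).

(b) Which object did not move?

the brown cylinder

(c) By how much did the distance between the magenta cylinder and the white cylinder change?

-2.1

They were about 4.7 units apart before and 2.6 after — 2.1 units closer together.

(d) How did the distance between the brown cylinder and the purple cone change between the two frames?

-0.7

Before: roughly 6.4 units apart; after: 5.7. That's 0.7 units closer together.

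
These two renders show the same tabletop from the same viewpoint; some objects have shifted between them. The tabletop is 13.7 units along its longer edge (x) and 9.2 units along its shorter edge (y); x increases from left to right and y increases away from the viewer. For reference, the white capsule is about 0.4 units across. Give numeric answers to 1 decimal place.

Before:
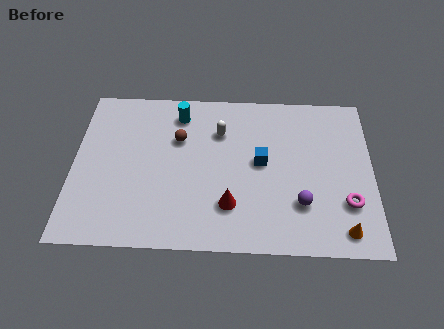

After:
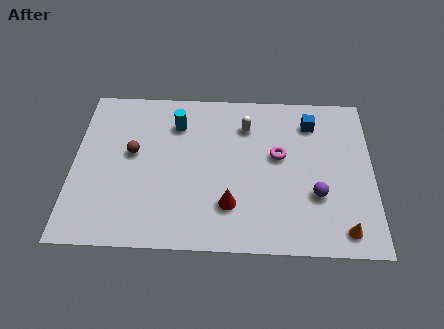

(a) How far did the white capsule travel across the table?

1.3

The white capsule was near (6.7, 6.6) before and (7.9, 7.0) after, so it travelled √(1.2² + 0.4²) ≈ 1.3 units.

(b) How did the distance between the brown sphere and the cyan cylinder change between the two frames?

+1.2

They were about 1.5 units apart before and 2.7 after — 1.2 units further apart.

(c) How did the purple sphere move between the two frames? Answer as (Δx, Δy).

(0.7, 0.5)

From the two frames, the purple sphere sits at roughly (10.4, 2.6) before and (11.1, 3.1) after.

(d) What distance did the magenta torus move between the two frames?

4.0

The magenta torus was near (12.5, 2.7) before and (9.4, 5.3) after, so it travelled √(3.1² + 2.6²) ≈ 4.0 units.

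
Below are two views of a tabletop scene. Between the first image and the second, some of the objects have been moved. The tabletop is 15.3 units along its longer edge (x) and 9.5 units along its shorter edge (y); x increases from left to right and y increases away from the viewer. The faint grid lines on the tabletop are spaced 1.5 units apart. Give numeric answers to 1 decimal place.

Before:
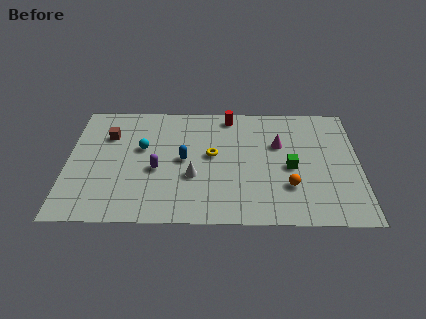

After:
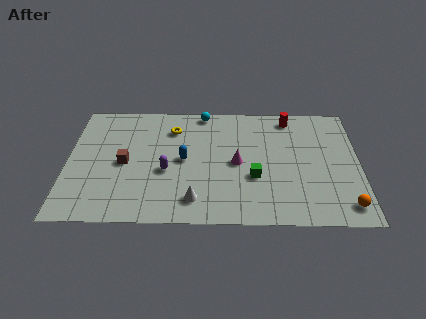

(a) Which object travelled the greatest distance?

the cyan sphere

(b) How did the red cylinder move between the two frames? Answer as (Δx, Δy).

(3.2, -0.1)

From the two frames, the red cylinder sits at roughly (8.5, 8.4) before and (11.7, 8.3) after.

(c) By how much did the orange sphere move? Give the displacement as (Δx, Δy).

(2.9, -1.4)

The orange sphere was at about (11.6, 2.8) and moved to about (14.5, 1.4).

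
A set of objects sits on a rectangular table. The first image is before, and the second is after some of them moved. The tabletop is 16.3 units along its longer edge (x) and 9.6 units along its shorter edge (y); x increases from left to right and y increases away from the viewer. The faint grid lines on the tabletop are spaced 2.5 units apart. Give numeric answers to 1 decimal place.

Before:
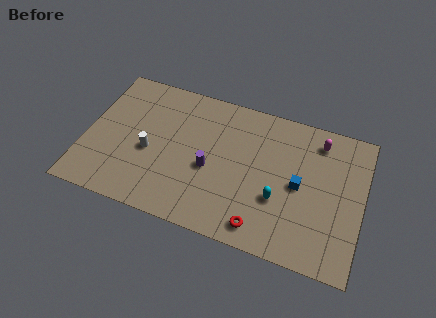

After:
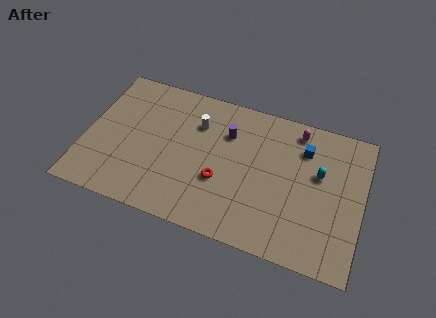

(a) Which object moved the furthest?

the white cylinder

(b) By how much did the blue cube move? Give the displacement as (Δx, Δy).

(0.1, 2.5)

The blue cube was at about (12.6, 4.7) and moved to about (12.7, 7.2).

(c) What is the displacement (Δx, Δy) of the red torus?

(-2.6, 2.2)

The red torus was at about (10.7, 1.3) and moved to about (8.1, 3.5).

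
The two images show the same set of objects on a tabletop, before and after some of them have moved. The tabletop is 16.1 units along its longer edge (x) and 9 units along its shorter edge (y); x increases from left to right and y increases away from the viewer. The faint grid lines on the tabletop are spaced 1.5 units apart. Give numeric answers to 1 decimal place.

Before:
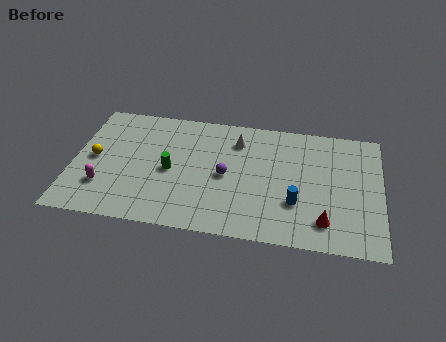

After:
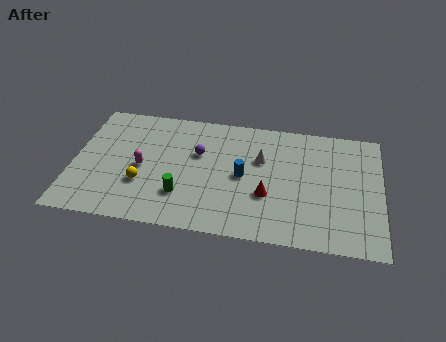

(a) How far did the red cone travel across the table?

3.3

From (13.2, 1.8) to (10.2, 3.2), the red cone covered √(3.0² + 1.4²) ≈ 3.3 units.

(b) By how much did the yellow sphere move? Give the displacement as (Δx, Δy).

(2.6, -1.5)

From the two frames, the yellow sphere sits at roughly (1.1, 4.5) before and (3.7, 3.0) after.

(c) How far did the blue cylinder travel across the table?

3.2

The blue cylinder moved from about (11.7, 2.9) to (8.9, 4.4), a distance of √(2.8² + 1.5²) ≈ 3.2.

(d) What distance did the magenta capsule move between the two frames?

2.5

The magenta capsule was near (1.7, 2.5) before and (3.6, 4.2) after, so it travelled √(1.9² + 1.7²) ≈ 2.5 units.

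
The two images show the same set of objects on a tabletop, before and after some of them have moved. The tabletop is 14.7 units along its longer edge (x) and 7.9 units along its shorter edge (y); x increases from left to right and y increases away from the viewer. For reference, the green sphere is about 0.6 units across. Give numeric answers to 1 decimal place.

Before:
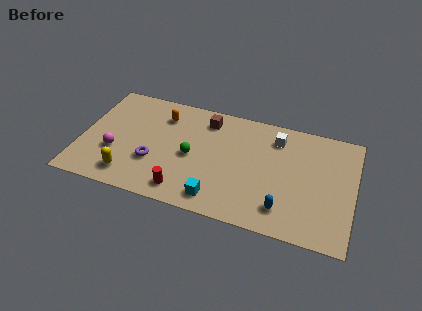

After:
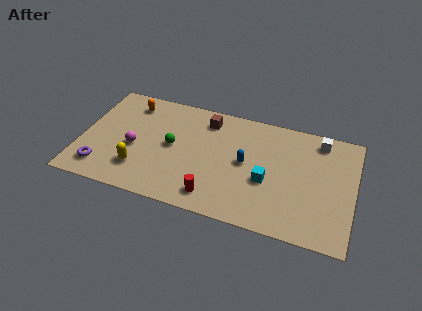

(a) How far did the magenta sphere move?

1.2

The magenta sphere was near (1.9, 2.8) before and (2.9, 3.4) after, so it travelled √(1.0² + 0.6²) ≈ 1.2 units.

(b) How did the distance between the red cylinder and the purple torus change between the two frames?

+3.8

The distance was about 2.3 in the first image and 6.1 in the second, so they moved 3.8 units further apart.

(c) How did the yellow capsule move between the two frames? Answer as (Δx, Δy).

(0.5, 0.6)

The yellow capsule started near (2.8, 1.4) and ended near (3.3, 2.0).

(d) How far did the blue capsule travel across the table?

3.3

The blue capsule was near (11.1, 1.6) before and (8.9, 4.1) after, so it travelled √(2.2² + 2.5²) ≈ 3.3 units.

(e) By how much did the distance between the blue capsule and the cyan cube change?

-2.0

Before: roughly 3.5 units apart; after: 1.5. That's 2.0 units closer together.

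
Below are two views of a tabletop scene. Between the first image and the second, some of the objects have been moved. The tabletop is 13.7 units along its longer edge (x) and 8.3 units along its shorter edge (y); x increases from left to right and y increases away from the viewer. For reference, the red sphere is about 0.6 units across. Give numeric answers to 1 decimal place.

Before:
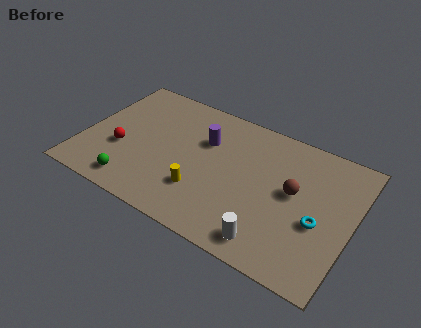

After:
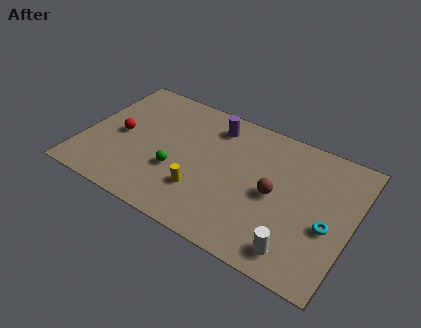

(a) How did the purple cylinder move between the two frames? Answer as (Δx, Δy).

(0.3, 1.2)

The purple cylinder was at about (6.0, 5.6) and moved to about (6.3, 6.8).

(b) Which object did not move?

the yellow cylinder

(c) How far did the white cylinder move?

1.3

From (10.0, 1.2) to (11.3, 1.3), the white cylinder covered √(1.3² + 0.1²) ≈ 1.3 units.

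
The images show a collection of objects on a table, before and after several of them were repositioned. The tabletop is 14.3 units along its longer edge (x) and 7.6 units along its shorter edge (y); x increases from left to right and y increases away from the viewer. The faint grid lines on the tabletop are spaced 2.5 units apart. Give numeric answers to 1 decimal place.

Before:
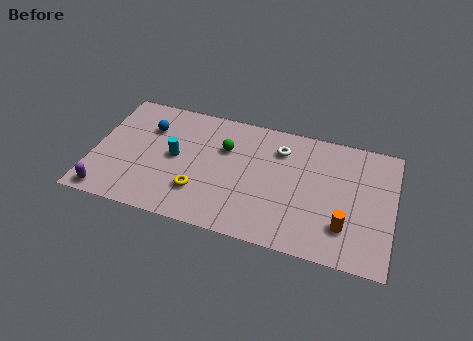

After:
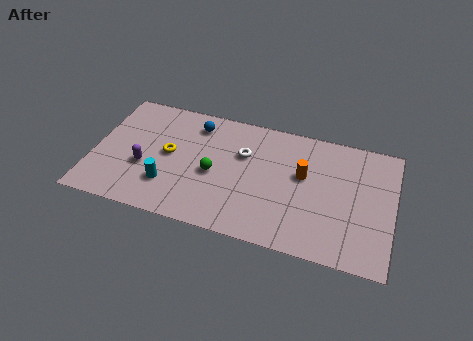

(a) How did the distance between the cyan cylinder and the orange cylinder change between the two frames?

-1.7

Before: roughly 8.4 units apart; after: 6.7. That's 1.7 units closer together.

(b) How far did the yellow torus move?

2.5

The yellow torus moved from about (5.2, 2.1) to (3.6, 4.0), a distance of √(1.6² + 1.9²) ≈ 2.5.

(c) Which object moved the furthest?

the orange cylinder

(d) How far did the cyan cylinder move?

1.8

From (3.9, 3.9) to (3.7, 2.1), the cyan cylinder covered √(0.2² + 1.8²) ≈ 1.8 units.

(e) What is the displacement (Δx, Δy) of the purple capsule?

(1.6, 2.1)

From the two frames, the purple capsule sits at roughly (0.9, 0.8) before and (2.5, 2.9) after.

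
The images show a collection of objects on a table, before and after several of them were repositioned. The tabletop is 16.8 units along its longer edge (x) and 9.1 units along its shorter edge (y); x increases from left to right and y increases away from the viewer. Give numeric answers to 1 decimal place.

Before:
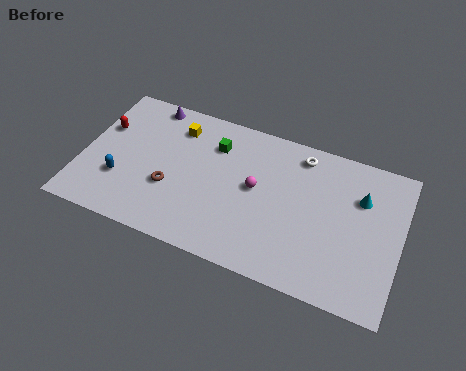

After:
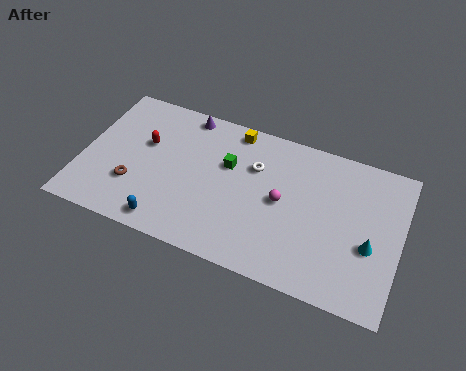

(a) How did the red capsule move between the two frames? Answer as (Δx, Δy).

(2.3, -0.3)

The red capsule started near (0.9, 5.9) and ended near (3.2, 5.6).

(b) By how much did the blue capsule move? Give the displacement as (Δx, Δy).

(2.7, -1.8)

From the two frames, the blue capsule sits at roughly (2.2, 2.9) before and (4.9, 1.1) after.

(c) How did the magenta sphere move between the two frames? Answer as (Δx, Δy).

(1.4, -0.3)

The magenta sphere started near (9.2, 4.9) and ended near (10.6, 4.6).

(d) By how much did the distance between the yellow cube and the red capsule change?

+1.1

They were about 4.0 units apart before and 5.1 after — 1.1 units further apart.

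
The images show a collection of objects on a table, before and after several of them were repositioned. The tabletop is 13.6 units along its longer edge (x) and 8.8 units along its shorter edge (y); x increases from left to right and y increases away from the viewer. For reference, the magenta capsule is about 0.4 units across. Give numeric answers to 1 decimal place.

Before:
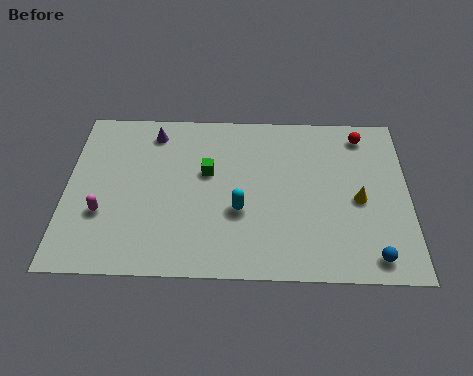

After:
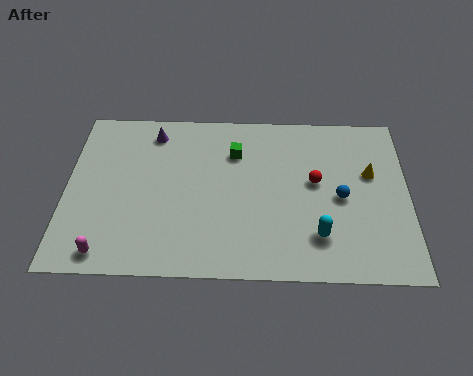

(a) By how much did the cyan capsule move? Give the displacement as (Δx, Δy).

(3.1, -1.2)

The cyan capsule started near (6.9, 3.3) and ended near (10.0, 2.1).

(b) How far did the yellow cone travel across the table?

1.5

From (11.6, 4.0) to (12.1, 5.4), the yellow cone covered √(0.5² + 1.4²) ≈ 1.5 units.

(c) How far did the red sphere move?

3.2

The red sphere moved from about (11.8, 7.5) to (9.9, 4.9), a distance of √(1.9² + 2.6²) ≈ 3.2.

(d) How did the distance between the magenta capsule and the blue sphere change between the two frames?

-1.1

They were about 10.8 units apart before and 9.7 after — 1.1 units closer together.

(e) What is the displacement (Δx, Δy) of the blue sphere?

(-1.2, 3.0)

The blue sphere was at about (12.1, 1.1) and moved to about (10.9, 4.1).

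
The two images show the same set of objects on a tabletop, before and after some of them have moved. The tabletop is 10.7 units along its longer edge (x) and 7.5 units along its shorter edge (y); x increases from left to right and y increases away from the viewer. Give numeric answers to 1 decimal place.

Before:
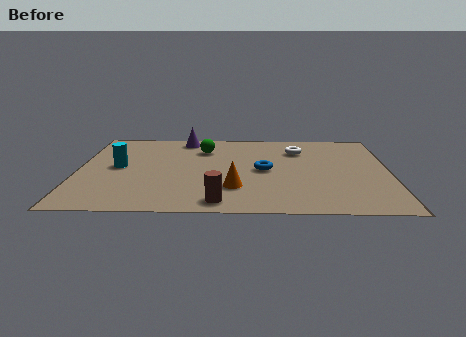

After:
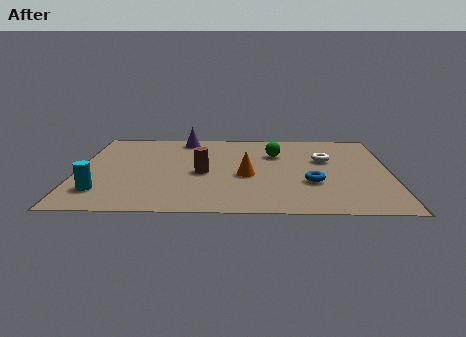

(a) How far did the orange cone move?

1.2

The orange cone was near (5.4, 2.1) before and (5.8, 3.2) after, so it travelled √(0.4² + 1.1²) ≈ 1.2 units.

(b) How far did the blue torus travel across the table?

1.9

The blue torus moved from about (6.4, 3.7) to (8.0, 2.6), a distance of √(1.6² + 1.1²) ≈ 1.9.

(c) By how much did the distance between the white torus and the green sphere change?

-1.5

They were about 3.3 units apart before and 1.8 after — 1.5 units closer together.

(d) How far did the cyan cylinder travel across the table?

2.3

The cyan cylinder was near (1.4, 3.9) before and (0.9, 1.7) after, so it travelled √(0.5² + 2.2²) ≈ 2.3 units.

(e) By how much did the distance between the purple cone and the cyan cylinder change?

+2.1

They were about 3.5 units apart before and 5.6 after — 2.1 units further apart.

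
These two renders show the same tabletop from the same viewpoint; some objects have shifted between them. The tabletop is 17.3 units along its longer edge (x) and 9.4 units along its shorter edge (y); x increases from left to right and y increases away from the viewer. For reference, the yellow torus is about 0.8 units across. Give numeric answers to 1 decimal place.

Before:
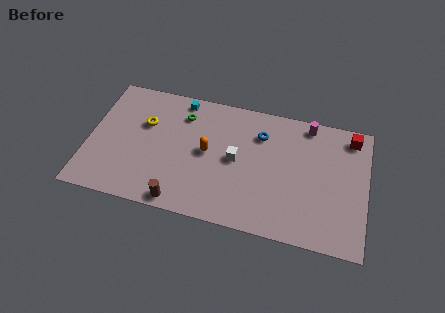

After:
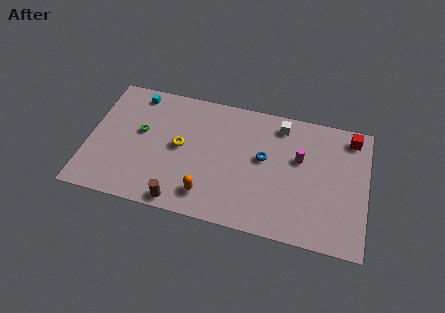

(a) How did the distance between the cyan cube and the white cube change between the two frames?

+3.9

The distance was about 5.2 in the first image and 9.1 in the second, so they moved 3.9 units further apart.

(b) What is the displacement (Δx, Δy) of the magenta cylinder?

(-0.4, -2.6)

The magenta cylinder started near (13.5, 8.4) and ended near (13.1, 5.8).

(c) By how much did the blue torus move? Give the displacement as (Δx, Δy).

(0.3, -1.7)

The blue torus was at about (10.6, 7.0) and moved to about (10.9, 5.3).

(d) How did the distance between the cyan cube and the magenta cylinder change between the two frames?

+2.7

They were about 8.0 units apart before and 10.7 after — 2.7 units further apart.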